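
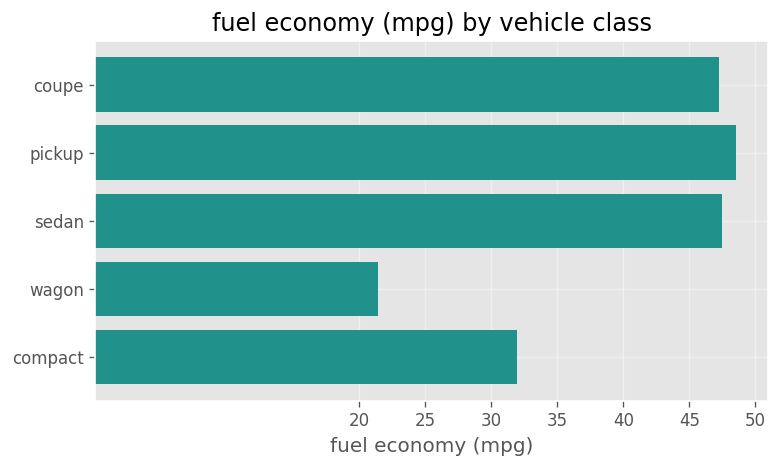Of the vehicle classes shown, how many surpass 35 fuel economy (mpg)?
3

Above 35: coupe, pickup, sedan.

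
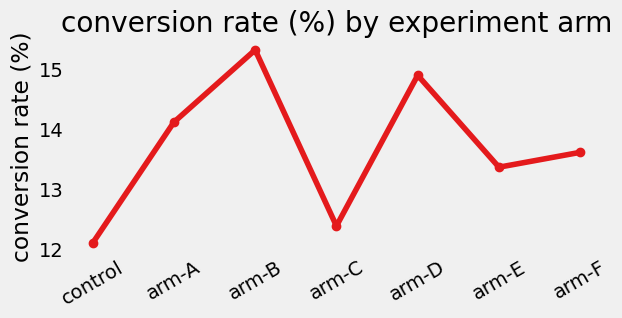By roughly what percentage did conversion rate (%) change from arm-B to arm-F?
≈ -12.9%

arm-B ≈ 15.5, arm-F ≈ 13.5; (13.5 − 15.5) / 15.5 ≈ -12.9%.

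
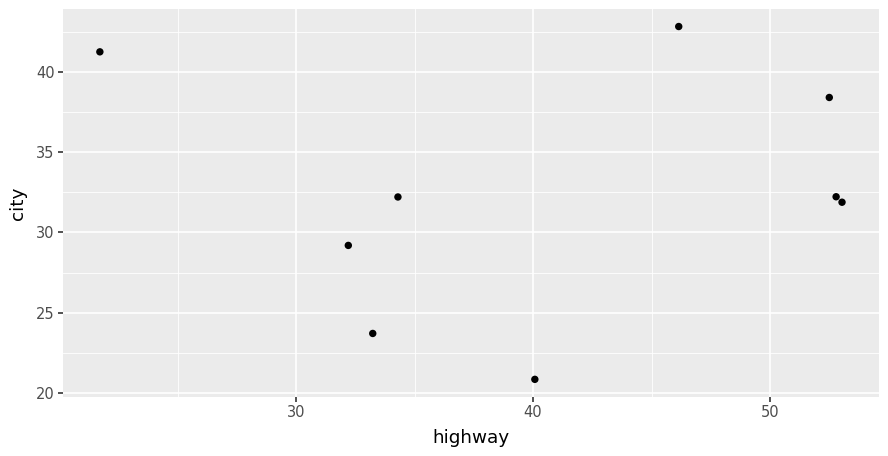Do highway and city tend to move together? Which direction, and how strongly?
no clear correlation

Points are roughly uncorrelated; weak (|r| ≈ 0.1).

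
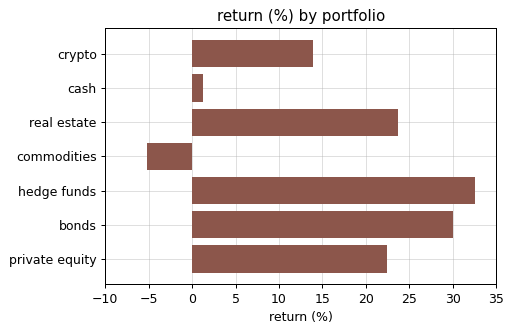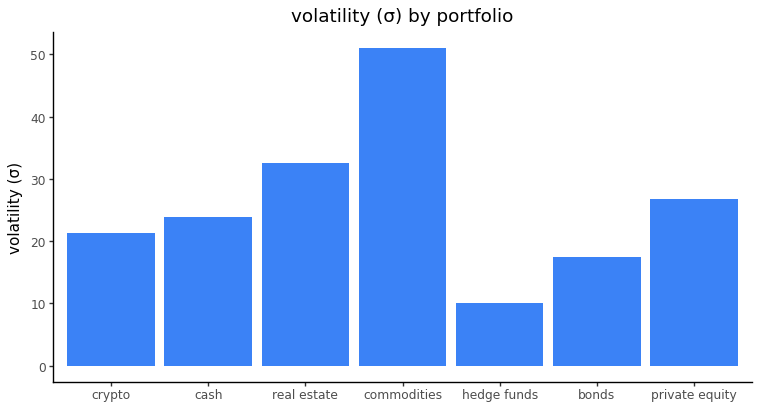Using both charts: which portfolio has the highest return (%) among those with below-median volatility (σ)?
Chart 2 median volatility (σ) ≈ 25; below-median portfolios: crypto, hedge funds, bonds. Among those, hedge funds has the highest return (%) (≈ 35).

hedge funds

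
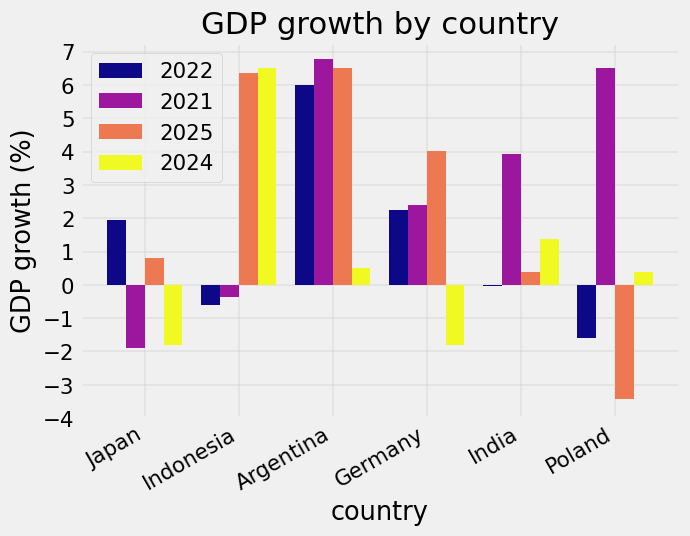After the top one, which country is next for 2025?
Top 3 for 2025: Argentina ≈ 7, Indonesia ≈ 6, Germany ≈ 4.

Indonesia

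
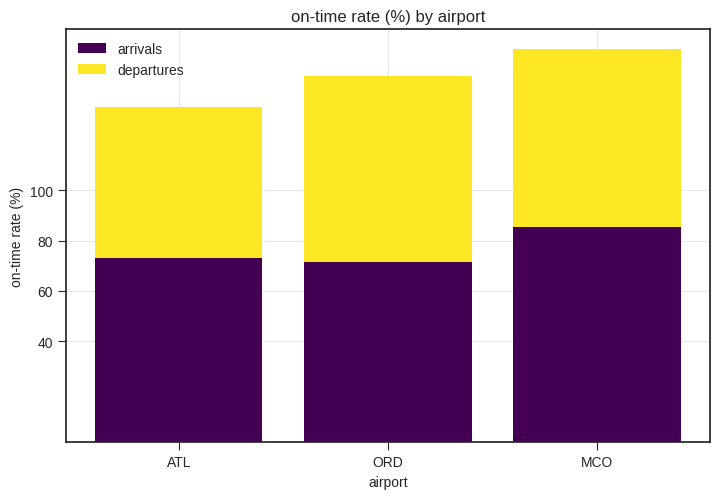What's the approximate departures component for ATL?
≈ 60

departures top ≈ 140, bottom ≈ 80; segment ≈ 60.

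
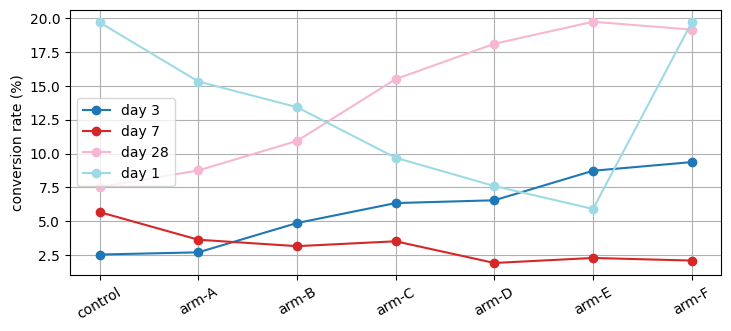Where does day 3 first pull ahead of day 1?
arm-E

arm-D: day 3 ≈ 6 vs day 1 ≈ 8 (not yet); arm-E: day 3 ≈ 8 vs day 1 ≈ 6 (first crossover).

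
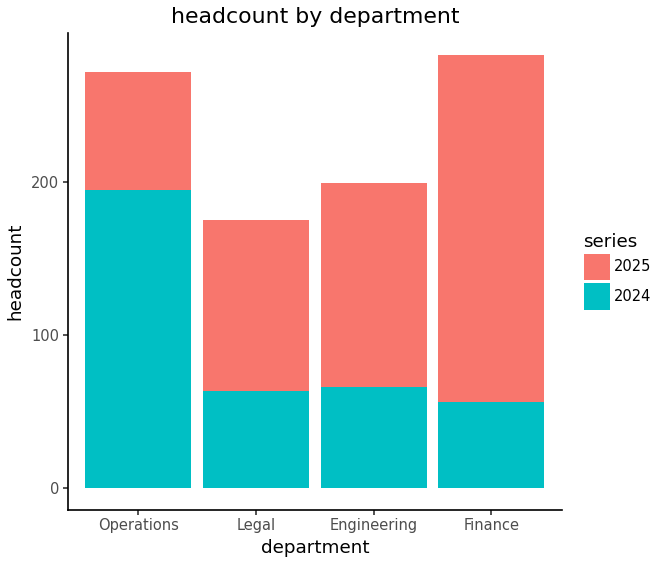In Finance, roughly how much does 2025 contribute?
≈ 225

2025 top ≈ 275, bottom ≈ 50; segment ≈ 225.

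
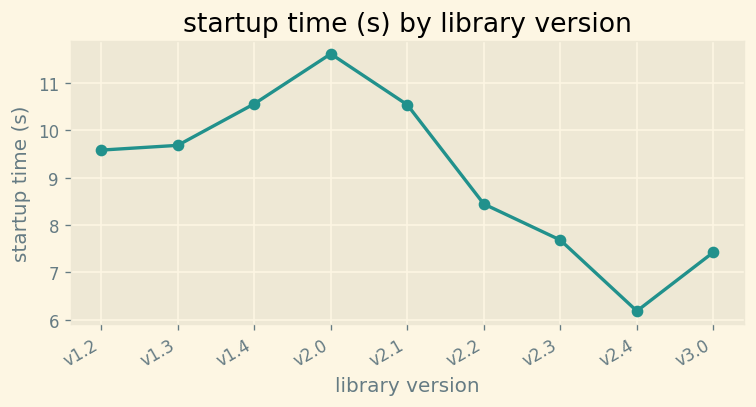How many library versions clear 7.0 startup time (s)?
Above 7.0: v1.2, v1.3, v1.4, v2.0, v2.1, v2.2, v2.3, v3.0.

8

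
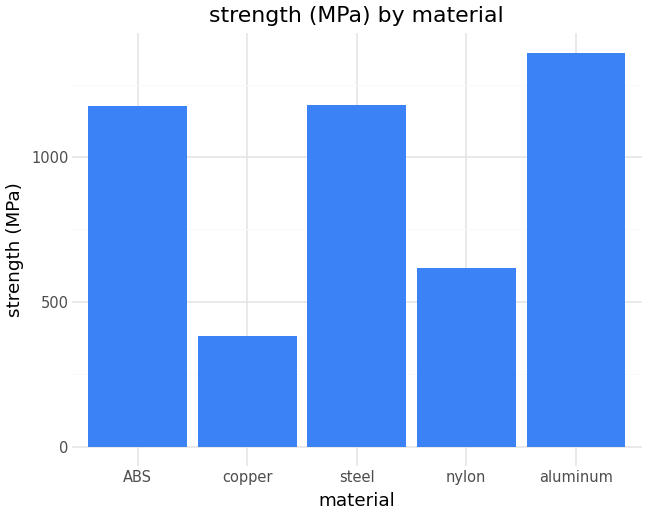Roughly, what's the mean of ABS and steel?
≈ 1200

(1200 + 1200) / 2 ≈ 1200.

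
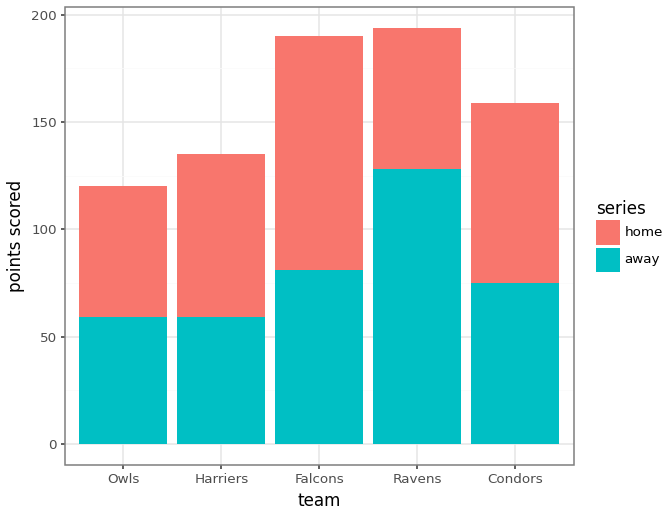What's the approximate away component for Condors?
≈ 80

away top ≈ 80, bottom ≈ 0; segment ≈ 80.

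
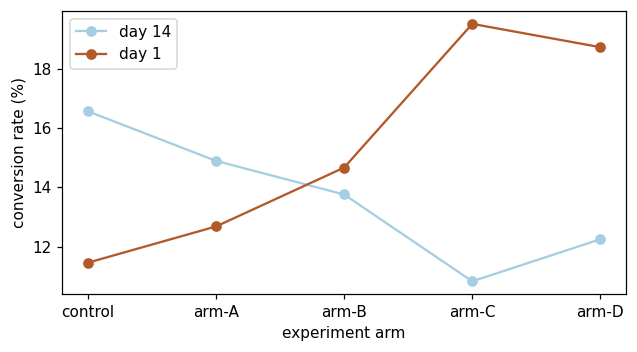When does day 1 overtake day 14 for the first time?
arm-B

arm-A: day 1 ≈ 13 vs day 14 ≈ 15 (not yet); arm-B: day 1 ≈ 15 vs day 14 ≈ 14 (first crossover).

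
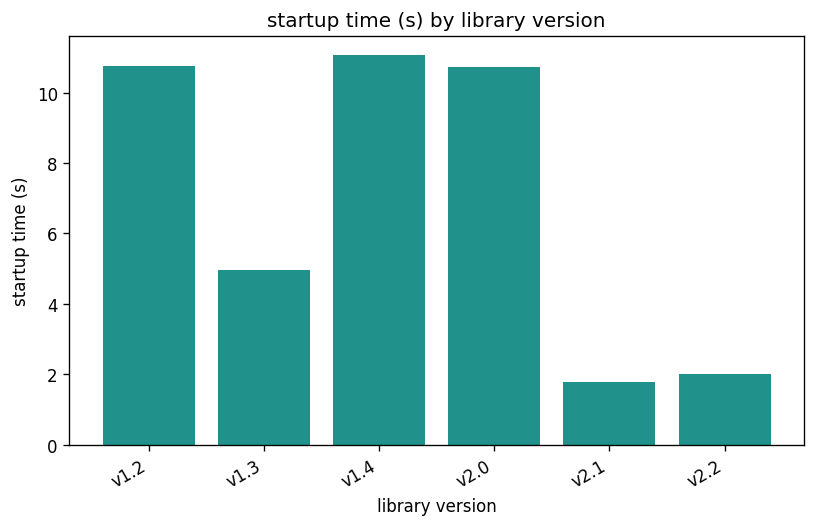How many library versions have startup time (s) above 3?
4

Above 3: v1.2, v1.3, v1.4, v2.0.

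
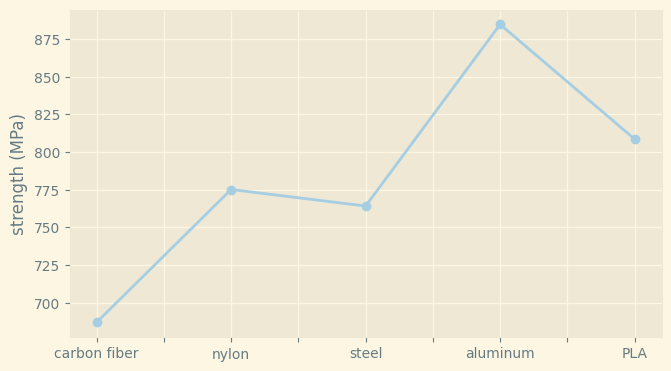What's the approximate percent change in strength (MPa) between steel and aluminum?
steel ≈ 760, aluminum ≈ 880; (880 − 760) / 760 ≈ +15.8%.

≈ +15.8%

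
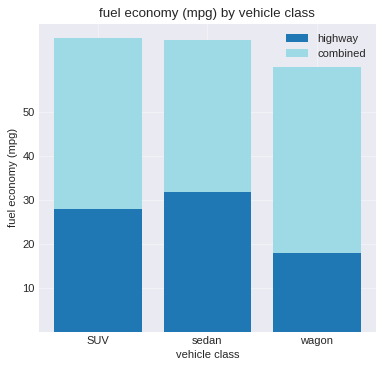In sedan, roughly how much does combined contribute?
combined top ≈ 70, bottom ≈ 30; segment ≈ 40.

≈ 40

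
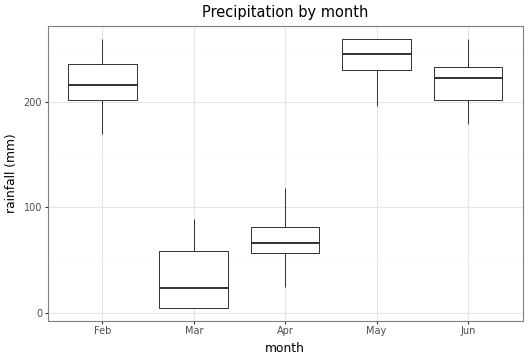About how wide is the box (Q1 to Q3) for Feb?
Q3 ≈ 240, Q1 ≈ 200; IQR ≈ 40.

≈ 40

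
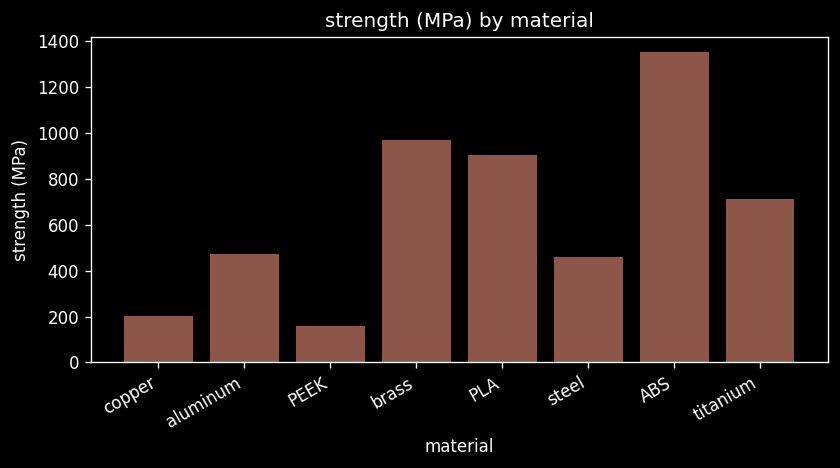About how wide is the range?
Max ABS ≈ 1400, min PEEK ≈ 200; range ≈ 1200.

≈ 1200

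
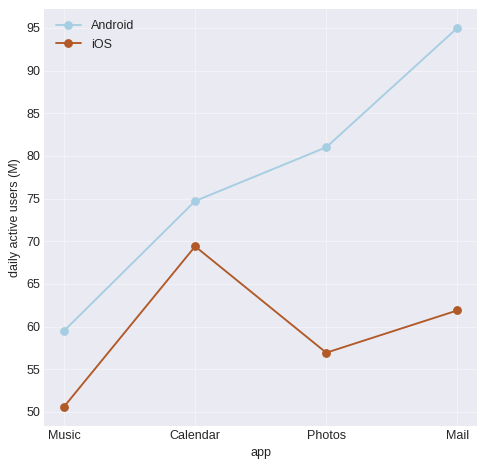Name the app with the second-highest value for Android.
Photos

Top 3 for Android: Mail ≈ 95, Photos ≈ 80, Calendar ≈ 75.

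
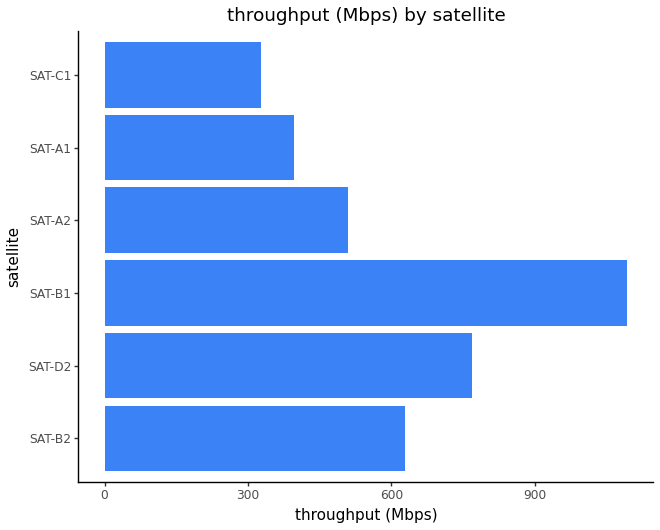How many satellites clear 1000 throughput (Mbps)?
Above 1000: SAT-B1.

1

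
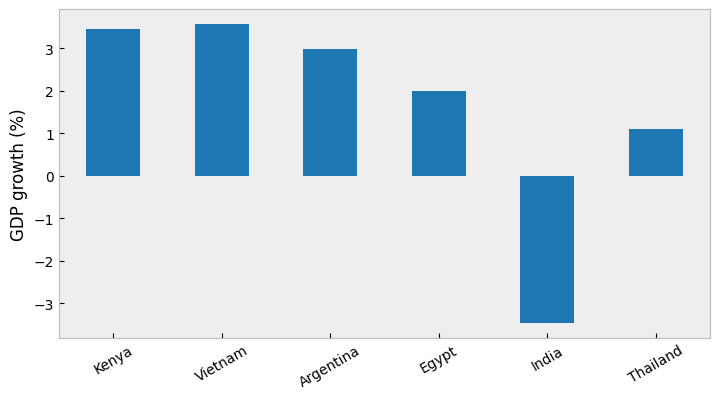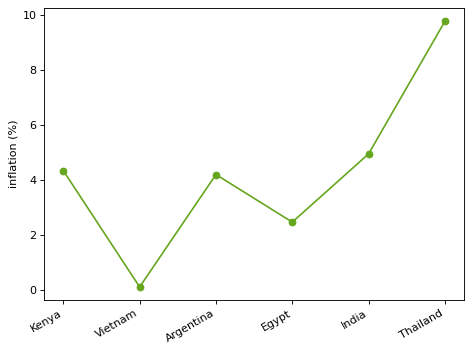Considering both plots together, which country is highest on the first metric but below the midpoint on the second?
Vietnam

Chart 2 median inflation (%) ≈ 4; below-median countries: Vietnam, Argentina, Egypt. Among those, Vietnam has the highest GDP growth (%) (≈ 3.5).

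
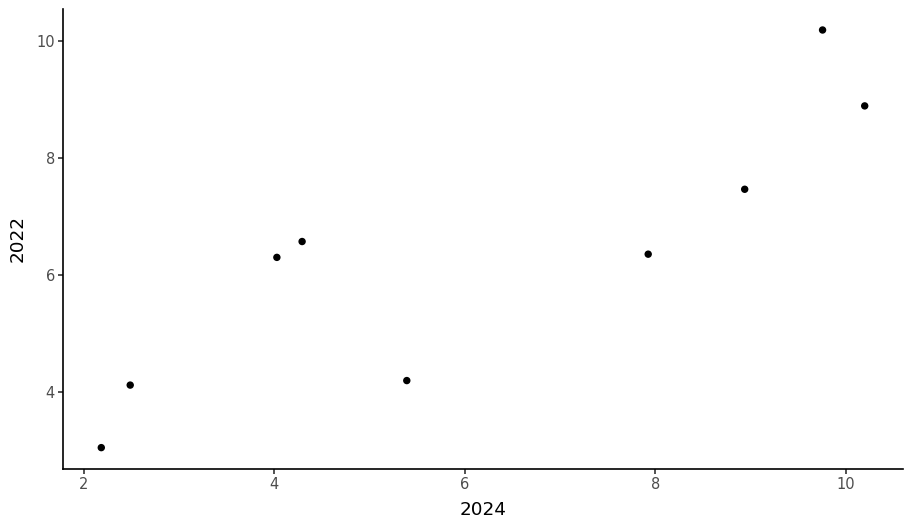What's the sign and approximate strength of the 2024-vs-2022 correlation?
positive, strong

Points are positively correlated; strong (|r| ≈ 0.9).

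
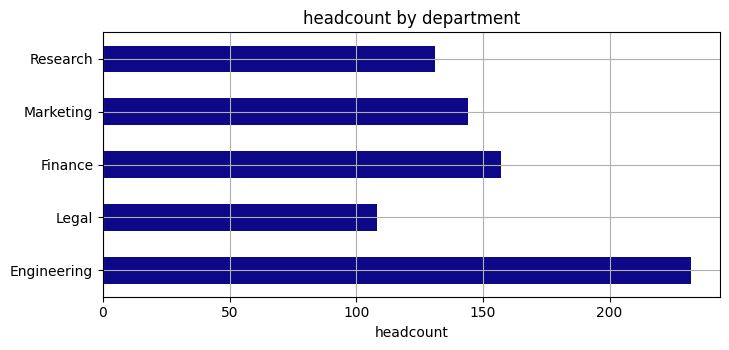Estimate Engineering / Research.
Engineering ≈ 240, Research ≈ 140; 240/140 ≈ 1.71.

≈ 1.71×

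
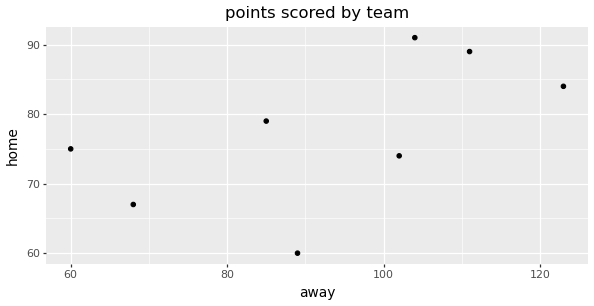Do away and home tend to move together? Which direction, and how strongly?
Points are positively correlated; moderate (|r| ≈ 0.6).

positive, moderate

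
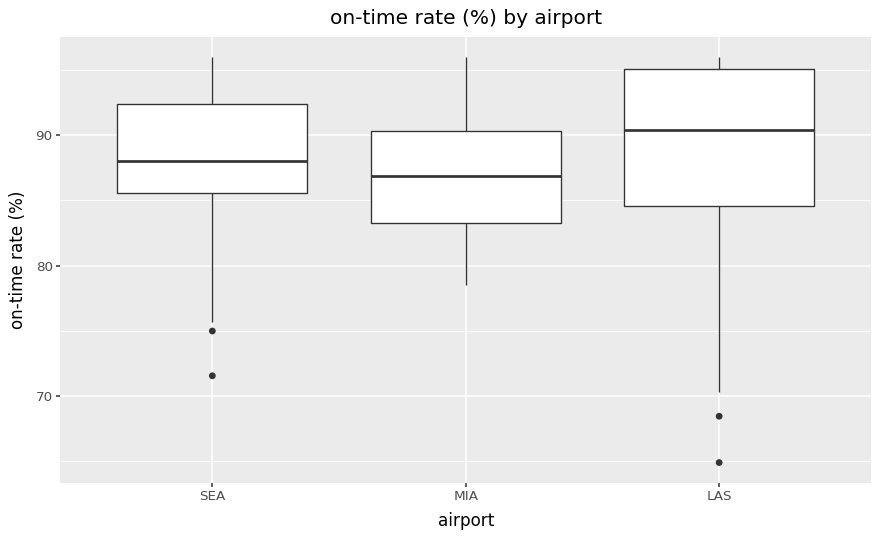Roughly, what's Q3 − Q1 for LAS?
≈ 10.5

Q3 ≈ 95.0, Q1 ≈ 84.5; IQR ≈ 10.5.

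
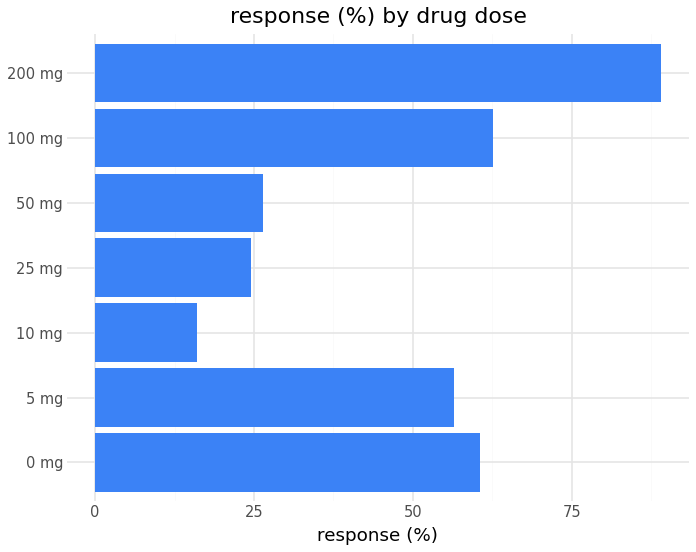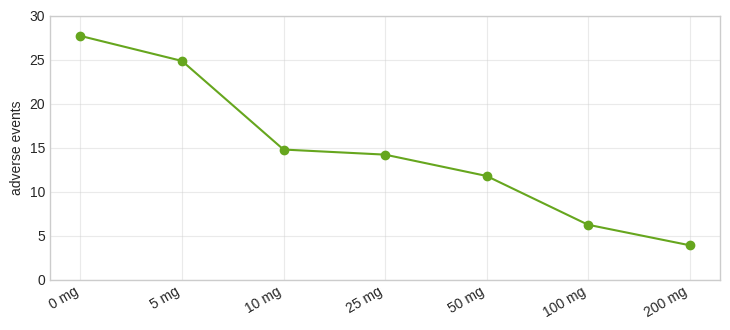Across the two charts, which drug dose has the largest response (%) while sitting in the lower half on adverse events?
200 mg

Chart 2 median adverse events ≈ 15; below-median drug doses: 50 mg, 100 mg, 200 mg. Among those, 200 mg has the highest response (%) (≈ 90).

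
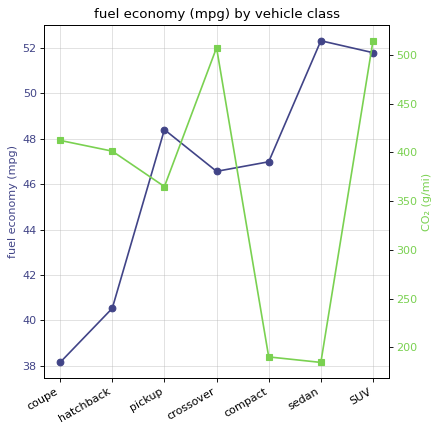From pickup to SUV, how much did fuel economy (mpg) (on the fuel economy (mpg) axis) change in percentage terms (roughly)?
pickup ≈ 48, SUV ≈ 52; (52 − 48) / 48 ≈ +8.3%.

≈ +8.3%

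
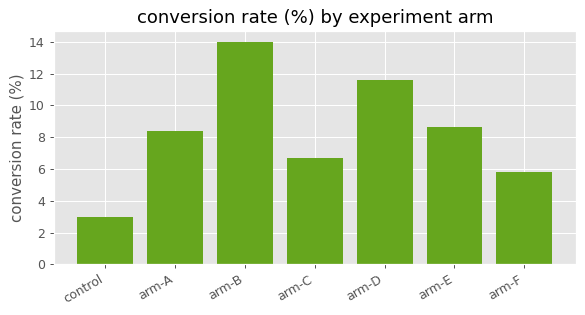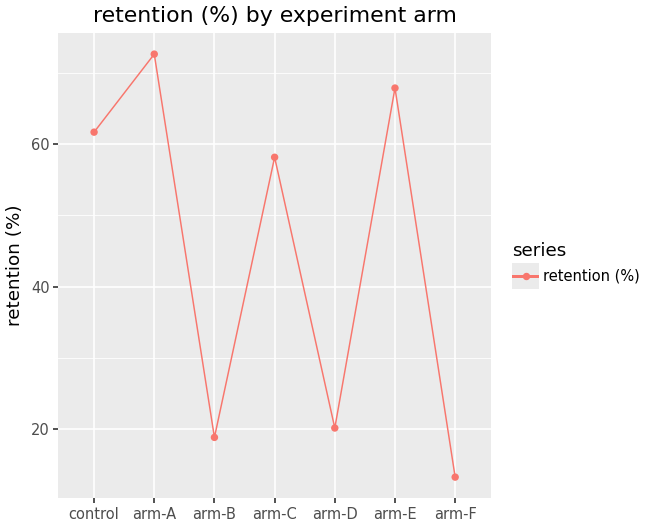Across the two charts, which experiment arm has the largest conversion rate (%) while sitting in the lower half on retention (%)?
Chart 2 median retention (%) ≈ 60; below-median experiment arms: arm-B, arm-D, arm-F. Among those, arm-B has the highest conversion rate (%) (≈ 14).

arm-B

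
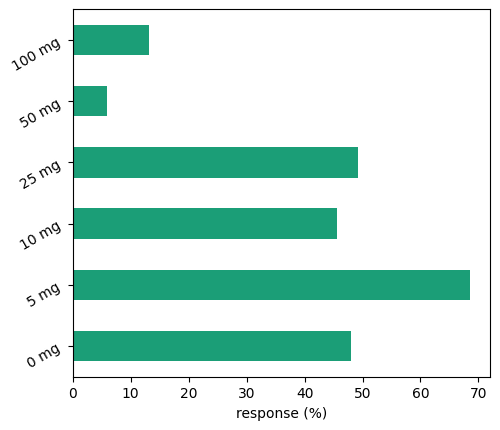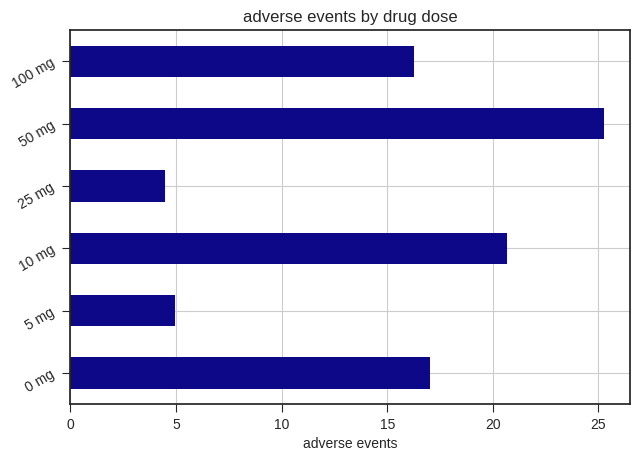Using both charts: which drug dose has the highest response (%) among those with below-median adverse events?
5 mg

Chart 2 median adverse events ≈ 15; below-median drug doses: 5 mg, 25 mg, 100 mg. Among those, 5 mg has the highest response (%) (≈ 70).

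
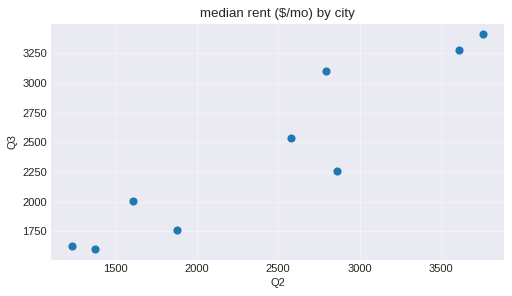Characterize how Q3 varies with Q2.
Points are positively correlated; strong (|r| ≈ 0.9).

positive, strong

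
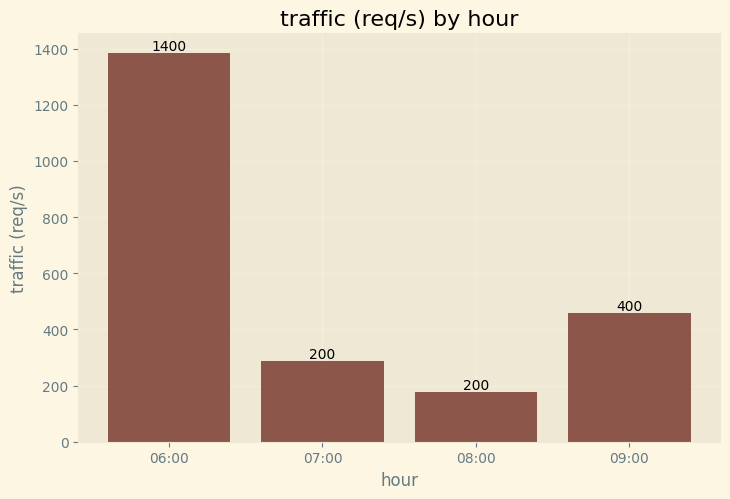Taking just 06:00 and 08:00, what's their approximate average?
(1400 + 200) / 2 ≈ 800.

≈ 800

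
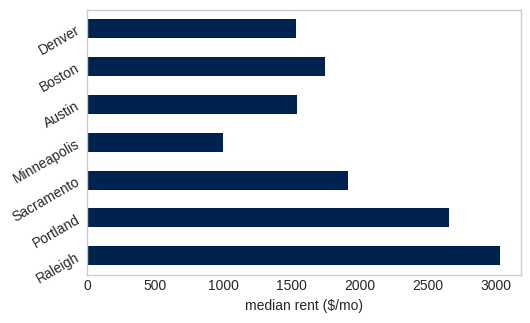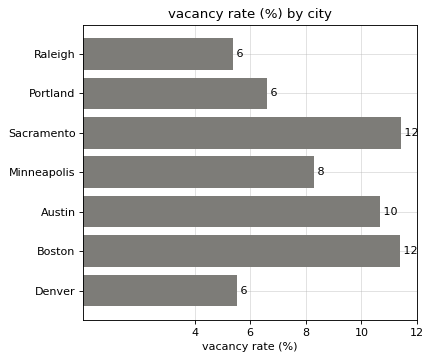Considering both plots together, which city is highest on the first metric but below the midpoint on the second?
Raleigh

Chart 2 median vacancy rate (%) ≈ 8; below-median cities: Raleigh, Portland, Denver. Among those, Raleigh has the highest median rent ($/mo) (≈ 3000).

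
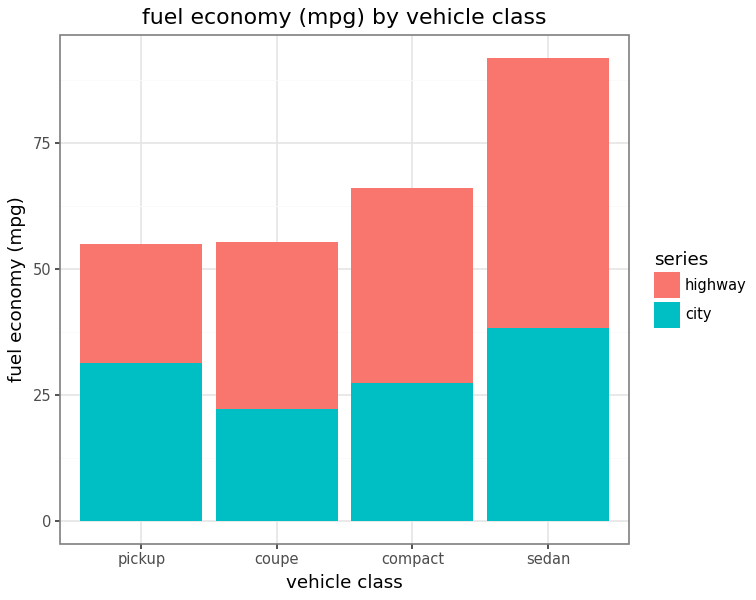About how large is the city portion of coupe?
city top ≈ 20, bottom ≈ 0; segment ≈ 20.

≈ 20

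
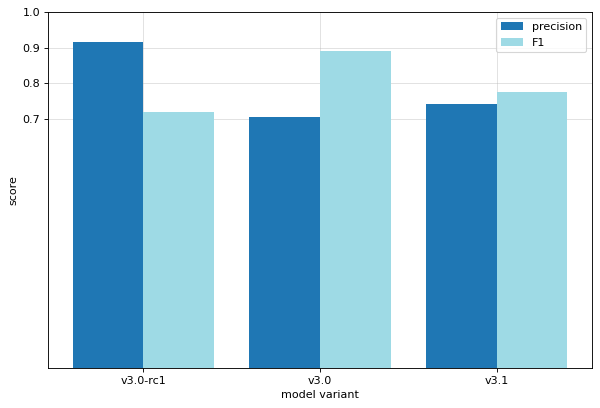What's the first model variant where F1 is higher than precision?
v3.0

v3.0-rc1: F1 ≈ 0.7 vs precision ≈ 0.9 (not yet); v3.0: F1 ≈ 0.9 vs precision ≈ 0.7 (first crossover).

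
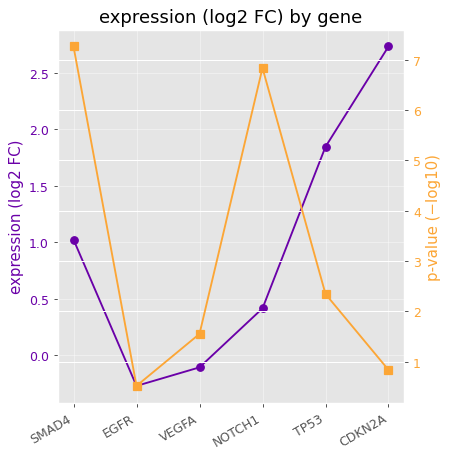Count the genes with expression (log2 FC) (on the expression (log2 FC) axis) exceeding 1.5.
2

Above 1.5: TP53, CDKN2A.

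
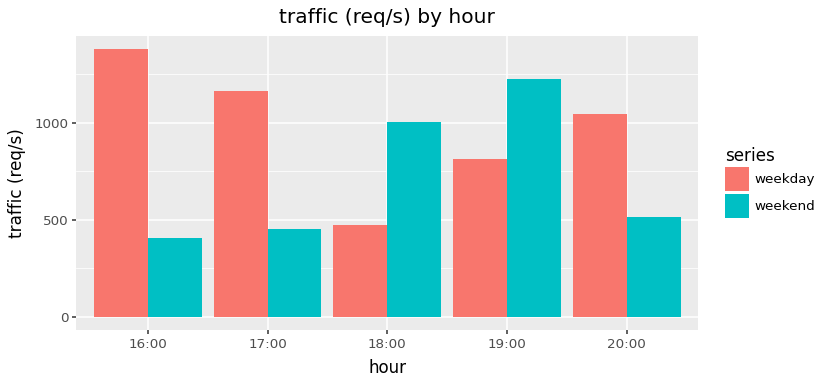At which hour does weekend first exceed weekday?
17:00: weekend ≈ 400 vs weekday ≈ 1200 (not yet); 18:00: weekend ≈ 1000 vs weekday ≈ 400 (first crossover).

18:00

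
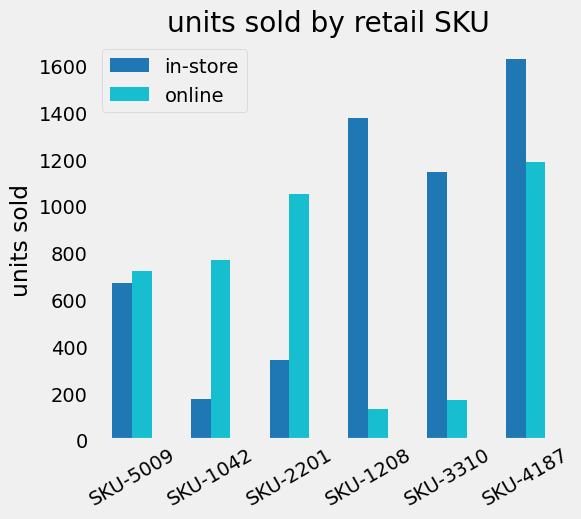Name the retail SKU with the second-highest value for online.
SKU-2201

Top 3 for online: SKU-4187 ≈ 1200, SKU-2201 ≈ 1000, SKU-1042 ≈ 800.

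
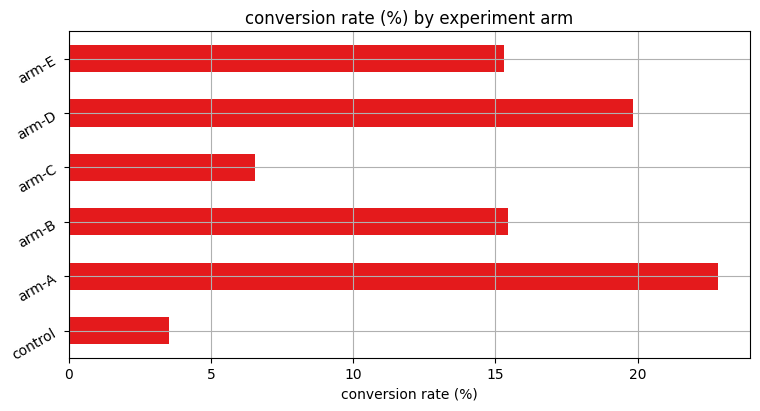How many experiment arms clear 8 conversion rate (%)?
4

Above 8: arm-A, arm-B, arm-D, arm-E.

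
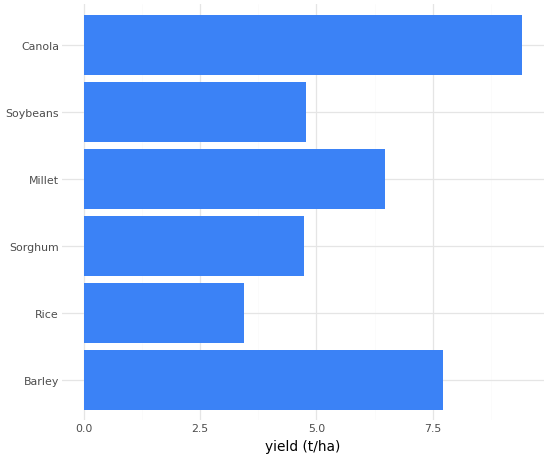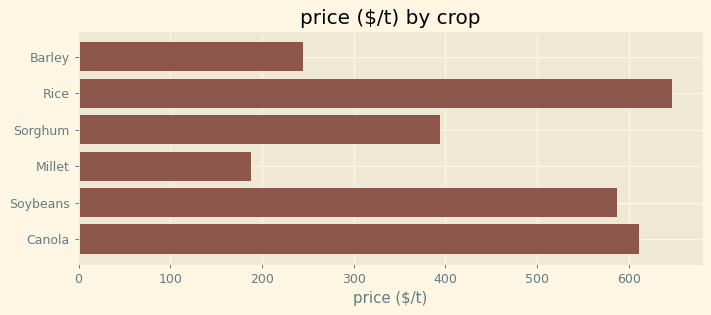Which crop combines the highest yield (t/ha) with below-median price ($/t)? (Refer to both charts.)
Chart 2 median price ($/t) ≈ 500; below-median crops: Barley, Sorghum, Millet. Among those, Barley has the highest yield (t/ha) (≈ 8).

Barley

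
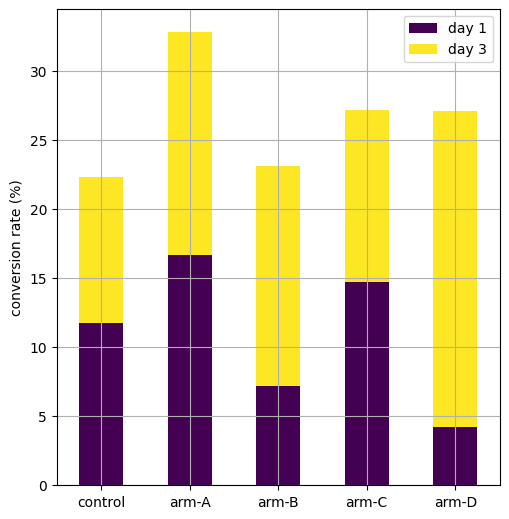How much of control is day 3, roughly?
≈ 10

day 3 top ≈ 20, bottom ≈ 10; segment ≈ 10.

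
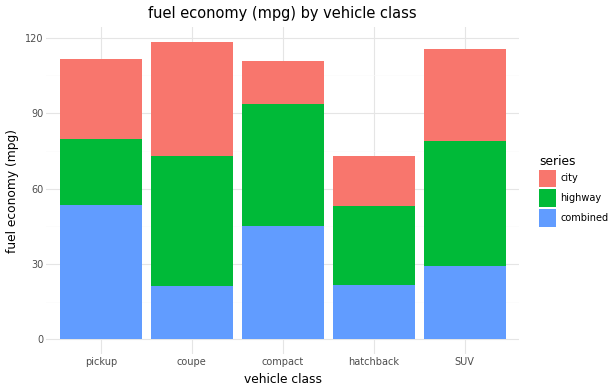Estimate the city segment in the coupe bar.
≈ 50

city top ≈ 120, bottom ≈ 70; segment ≈ 50.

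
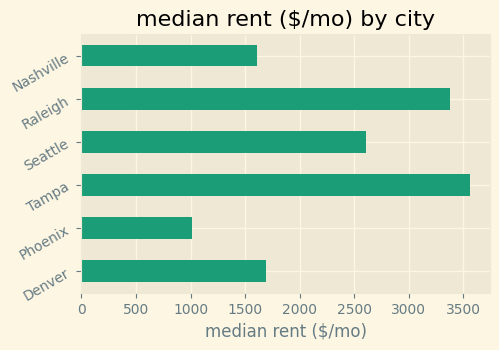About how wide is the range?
Max Tampa ≈ 3500, min Phoenix ≈ 1000; range ≈ 2500.

≈ 2500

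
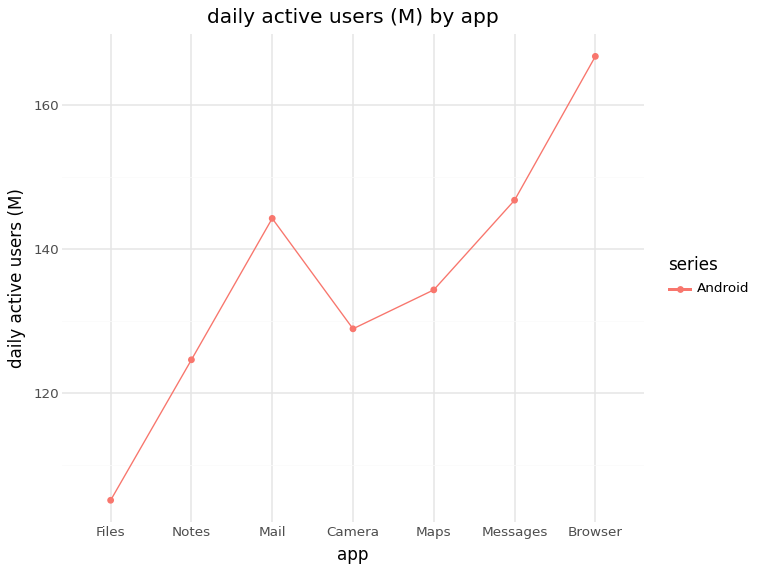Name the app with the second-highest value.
Messages

Top 3: Browser ≈ 170, Messages ≈ 150, Mail ≈ 140.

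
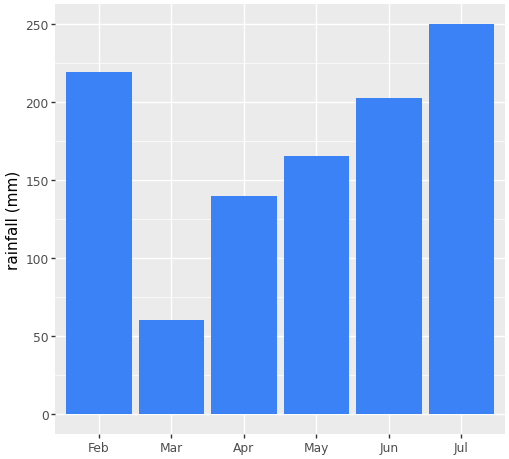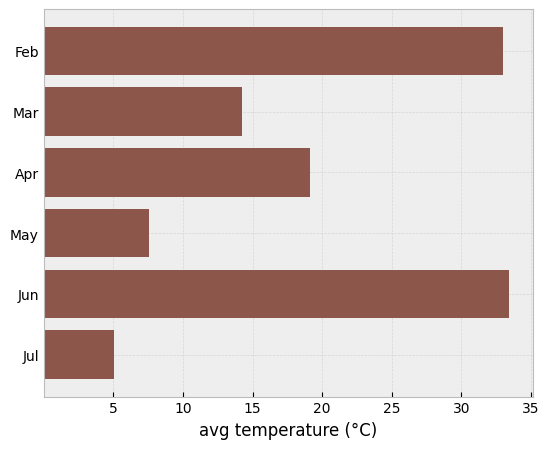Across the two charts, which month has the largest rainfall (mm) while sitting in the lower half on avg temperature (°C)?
Jul

Chart 2 median avg temperature (°C) ≈ 15; below-median months: Mar, May, Jul. Among those, Jul has the highest rainfall (mm) (≈ 250).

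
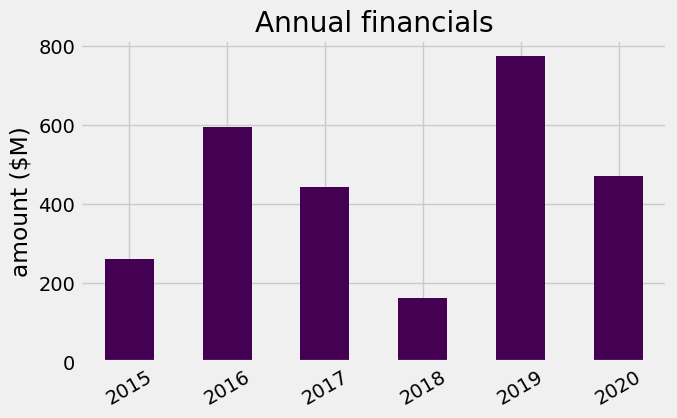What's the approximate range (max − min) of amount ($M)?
≈ 600

Max 2019 ≈ 800, min 2018 ≈ 200; range ≈ 600.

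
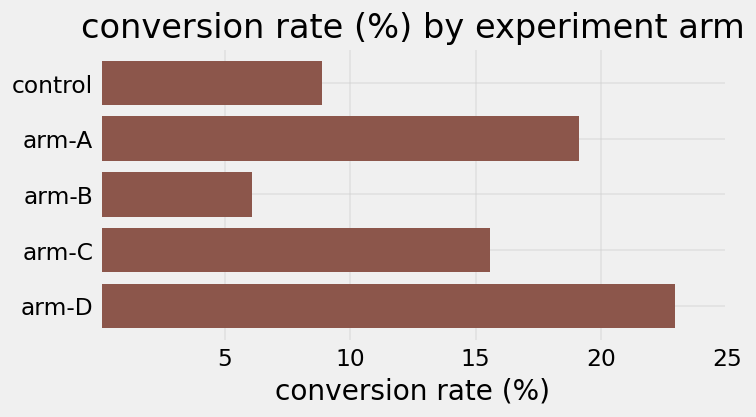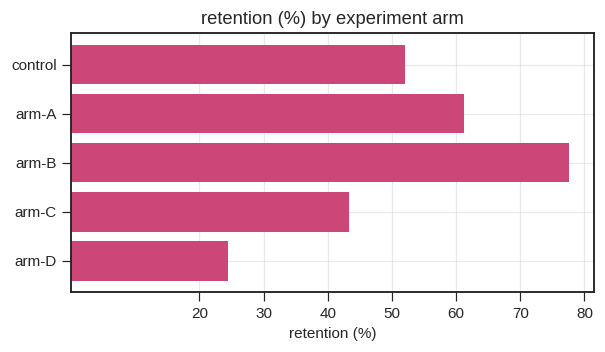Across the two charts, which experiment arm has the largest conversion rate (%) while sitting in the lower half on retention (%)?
arm-D

Chart 2 median retention (%) ≈ 50; below-median experiment arms: arm-C, arm-D. Among those, arm-D has the highest conversion rate (%) (≈ 25).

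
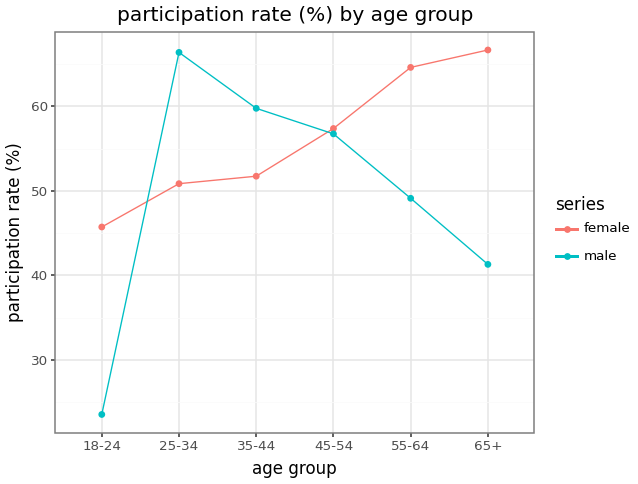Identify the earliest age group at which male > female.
18-24: male ≈ 25 vs female ≈ 45 (not yet); 25-34: male ≈ 65 vs female ≈ 50 (first crossover).

25-34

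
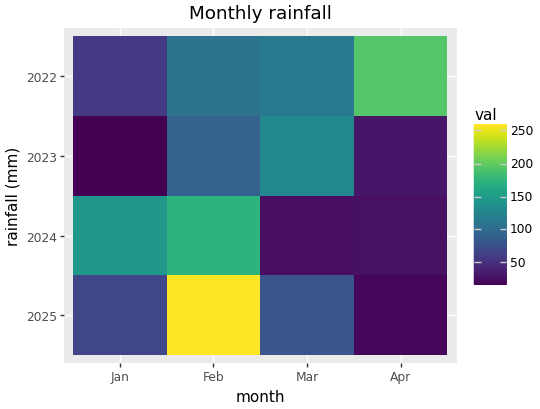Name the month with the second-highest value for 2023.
Feb

Top 3 for 2023: Mar ≈ 125, Feb ≈ 100, Apr ≈ 25.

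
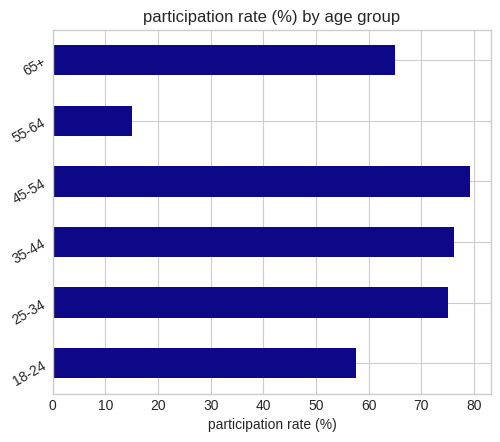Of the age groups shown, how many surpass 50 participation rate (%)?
Above 50: 18-24, 25-34, 35-44, 45-54, 65+.

5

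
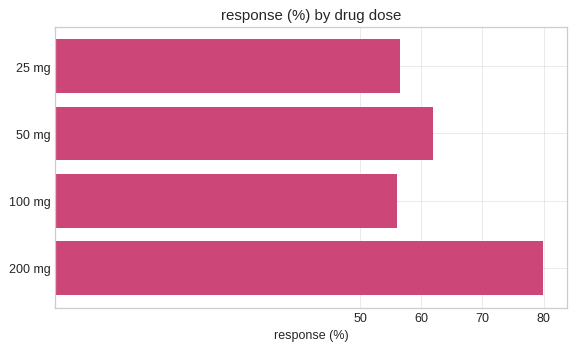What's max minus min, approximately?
≈ 20

Max 200 mg ≈ 80, min 100 mg ≈ 60; range ≈ 20.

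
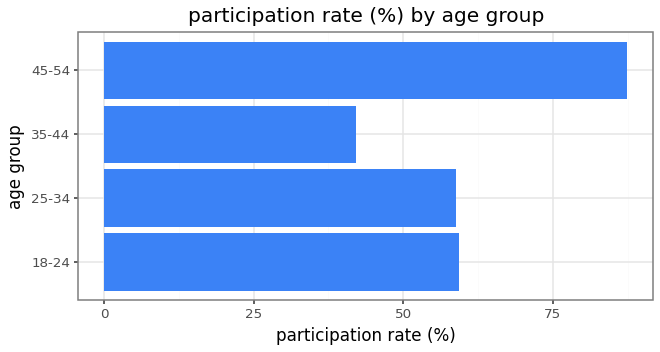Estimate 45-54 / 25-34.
45-54 ≈ 90, 25-34 ≈ 60; 90/60 ≈ 1.5.

≈ 1.5×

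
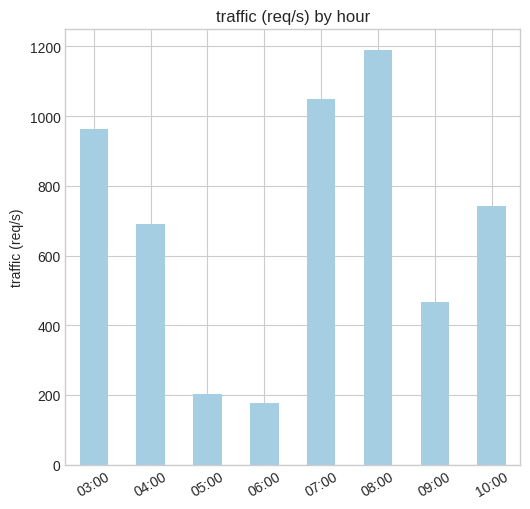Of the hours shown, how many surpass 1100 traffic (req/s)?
1

Above 1100: 08:00.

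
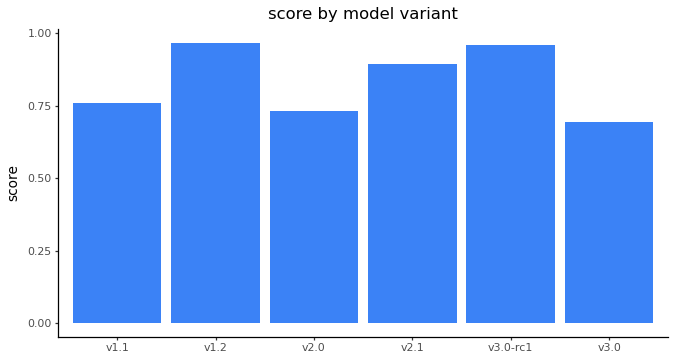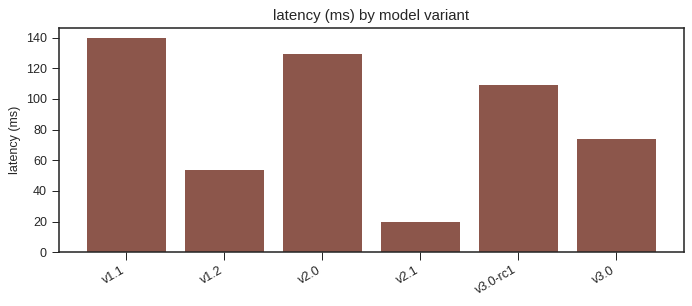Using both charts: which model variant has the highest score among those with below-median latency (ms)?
v1.2

Chart 2 median latency (ms) ≈ 100; below-median model variants: v1.2, v2.1, v3.0. Among those, v1.2 has the highest score (≈ 1).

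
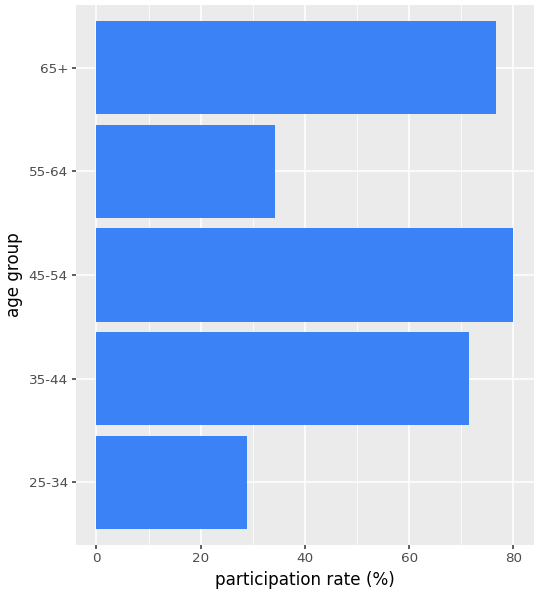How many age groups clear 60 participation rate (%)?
Above 60: 35-44, 45-54, 65+.

3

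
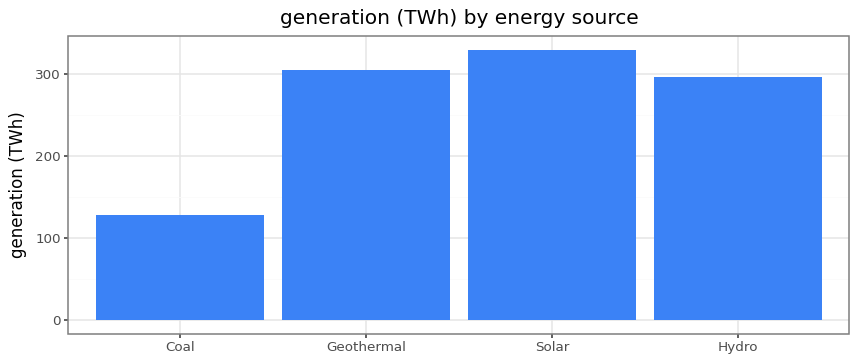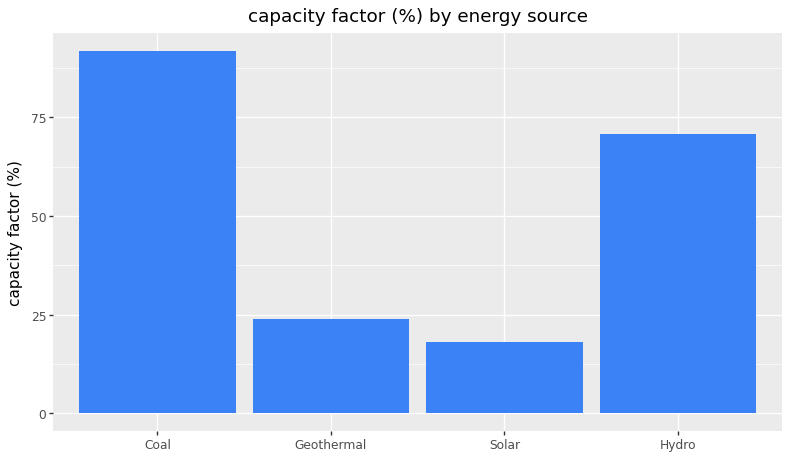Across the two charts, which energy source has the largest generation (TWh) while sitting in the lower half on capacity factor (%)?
Chart 2 median capacity factor (%) ≈ 50; below-median energy sources: Geothermal, Solar. Among those, Solar has the highest generation (TWh) (≈ 350).

Solar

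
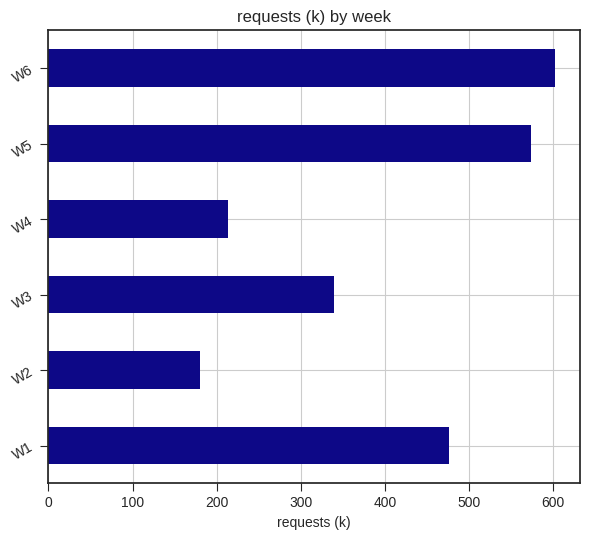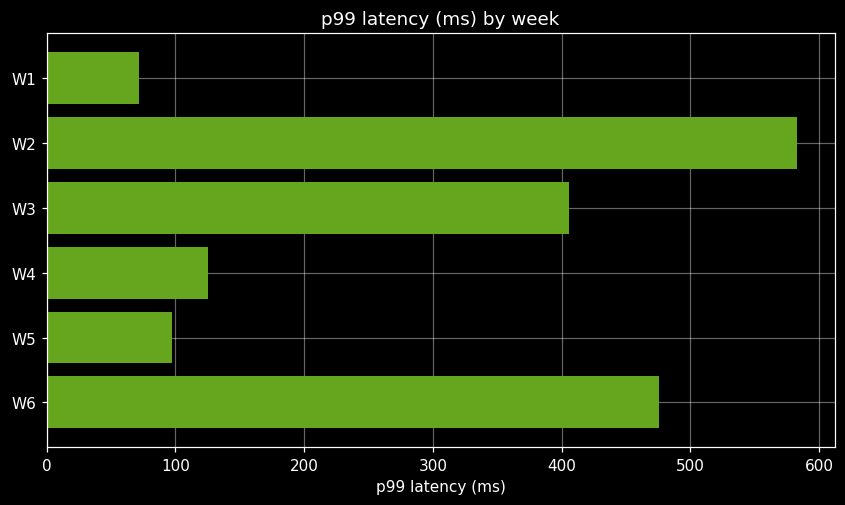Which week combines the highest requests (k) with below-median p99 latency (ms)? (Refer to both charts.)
W5

Chart 2 median p99 latency (ms) ≈ 300; below-median weeks: W1, W4, W5. Among those, W5 has the highest requests (k) (≈ 600).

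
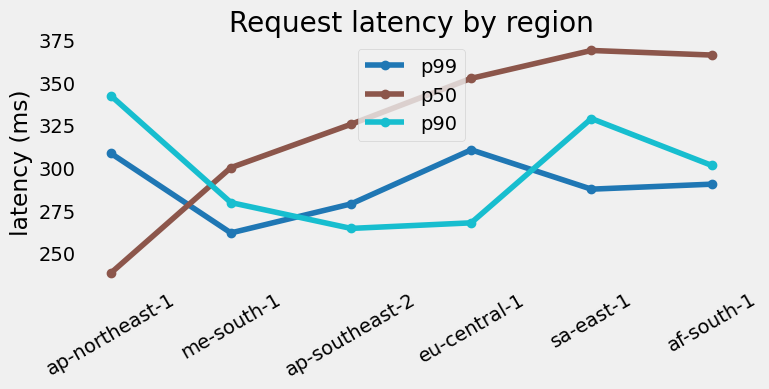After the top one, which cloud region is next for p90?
Top 3 for p90: ap-northeast-1 ≈ 340, sa-east-1 ≈ 320, af-south-1 ≈ 300.

sa-east-1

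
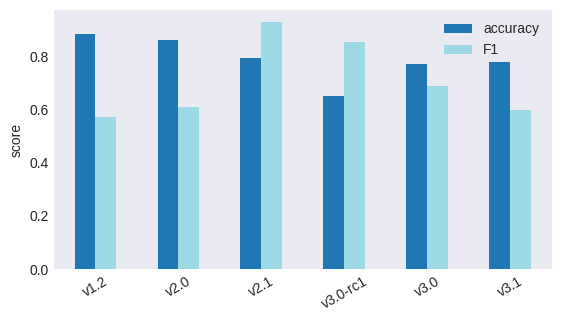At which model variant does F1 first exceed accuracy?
v2.0: F1 ≈ 0.6 vs accuracy ≈ 0.9 (not yet); v2.1: F1 ≈ 0.9 vs accuracy ≈ 0.8 (first crossover).

v2.1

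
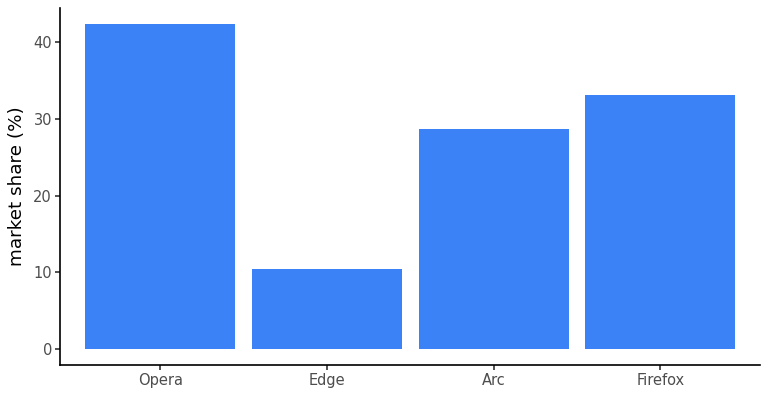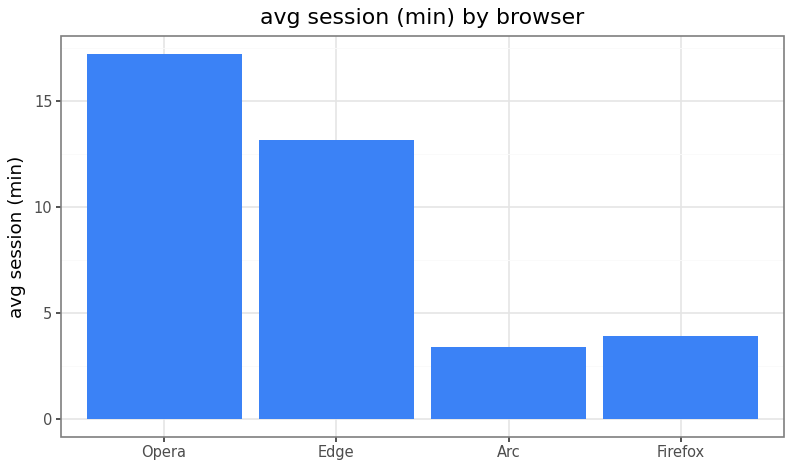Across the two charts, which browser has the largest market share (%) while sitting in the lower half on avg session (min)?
Firefox

Chart 2 median avg session (min) ≈ 8; below-median browsers: Arc, Firefox. Among those, Firefox has the highest market share (%) (≈ 35).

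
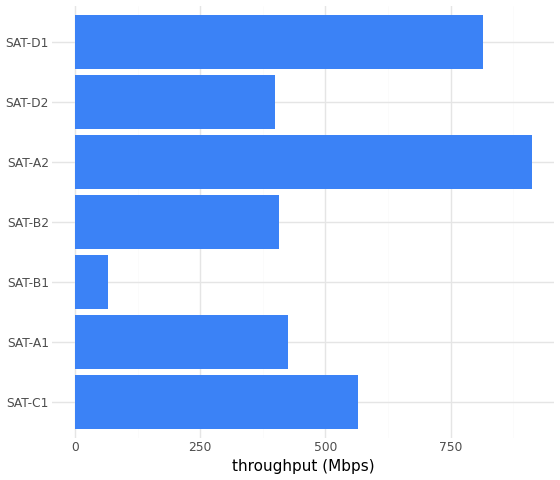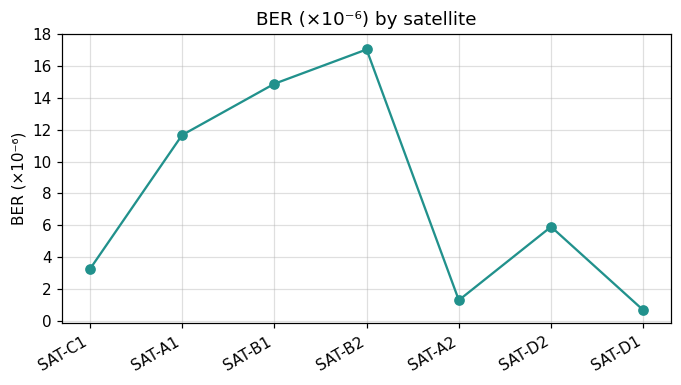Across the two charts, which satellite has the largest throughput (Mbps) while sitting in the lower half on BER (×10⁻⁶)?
SAT-A2

Chart 2 median BER (×10⁻⁶) ≈ 6; below-median satellites: SAT-C1, SAT-A2, SAT-D1. Among those, SAT-A2 has the highest throughput (Mbps) (≈ 900).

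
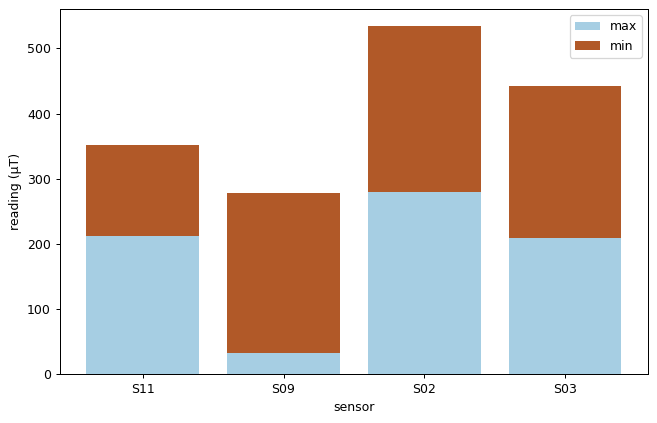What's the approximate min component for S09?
min top ≈ 300, bottom ≈ 50; segment ≈ 250.

≈ 250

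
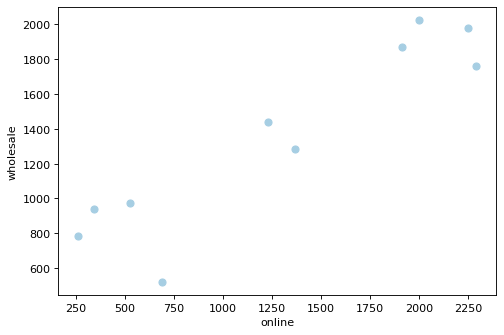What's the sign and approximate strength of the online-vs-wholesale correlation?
positive, strong

Points are positively correlated; strong (|r| ≈ 0.9).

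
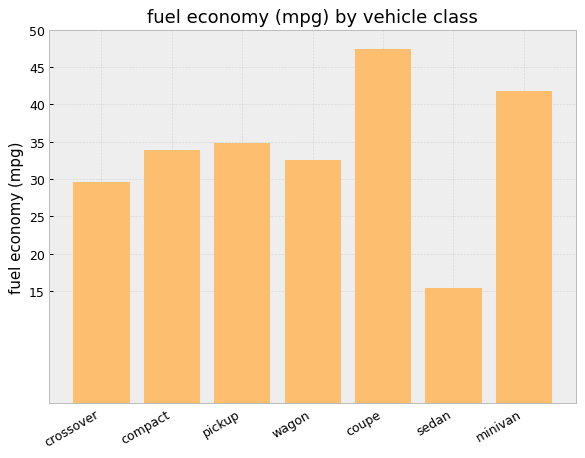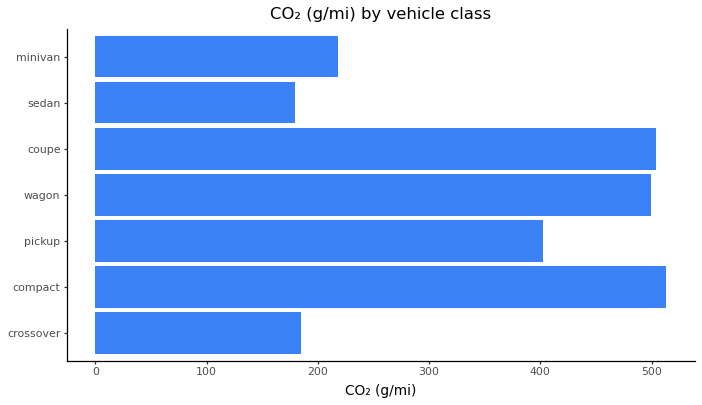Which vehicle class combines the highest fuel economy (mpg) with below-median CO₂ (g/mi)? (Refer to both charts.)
minivan

Chart 2 median CO₂ (g/mi) ≈ 400; below-median vehicle classes: crossover, sedan, minivan. Among those, minivan has the highest fuel economy (mpg) (≈ 40).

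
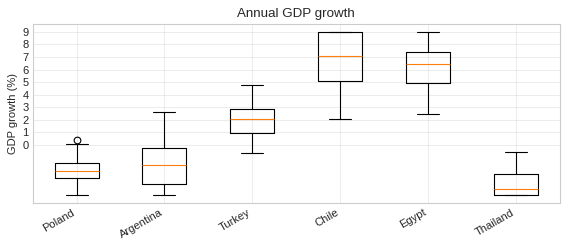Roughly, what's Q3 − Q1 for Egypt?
Q3 ≈ 7, Q1 ≈ 5; IQR ≈ 2.

≈ 2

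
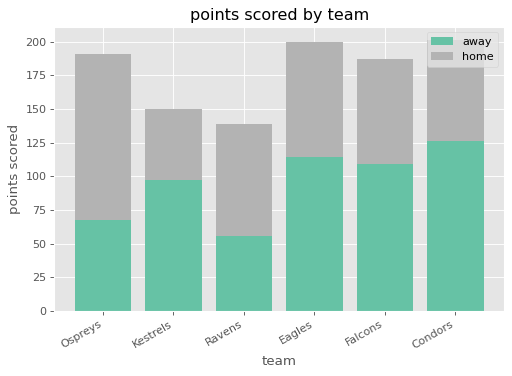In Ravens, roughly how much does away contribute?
away top ≈ 60, bottom ≈ 0; segment ≈ 60.

≈ 60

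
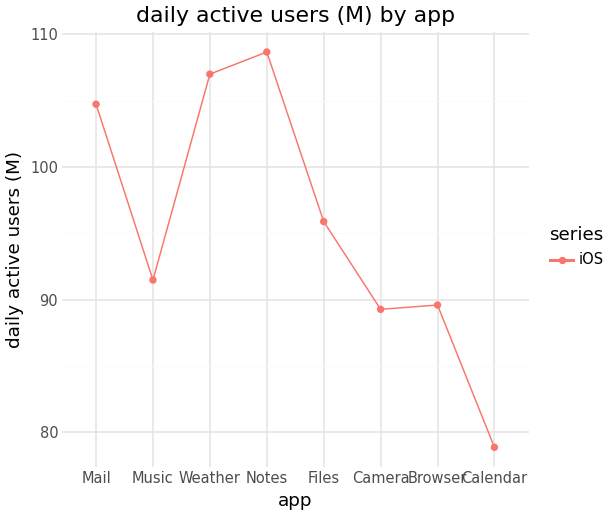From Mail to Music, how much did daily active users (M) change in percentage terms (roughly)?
Mail ≈ 105, Music ≈ 90; (90 − 105) / 105 ≈ -14.3%.

≈ -14.3%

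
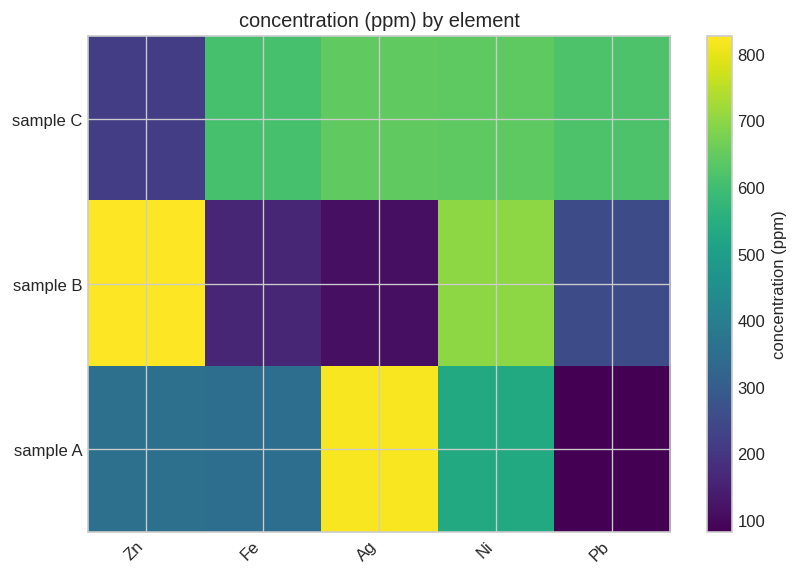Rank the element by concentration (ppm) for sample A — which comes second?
Ni

Top 3 for sample A: Ag ≈ 800, Ni ≈ 500, Zn ≈ 400.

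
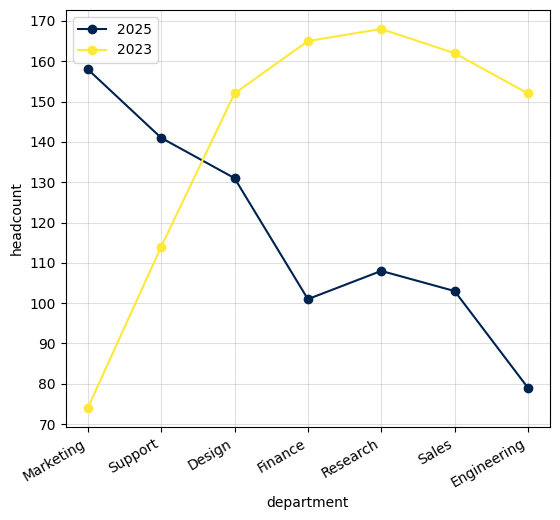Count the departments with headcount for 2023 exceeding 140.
Above 140: Design, Finance, Research, Sales, Engineering.

5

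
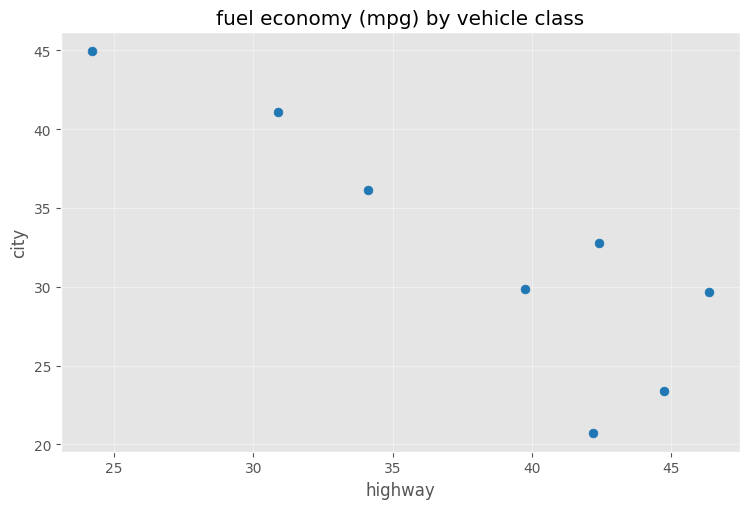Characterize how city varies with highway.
Points are negatively correlated; strong (|r| ≈ 0.9).

negative, strong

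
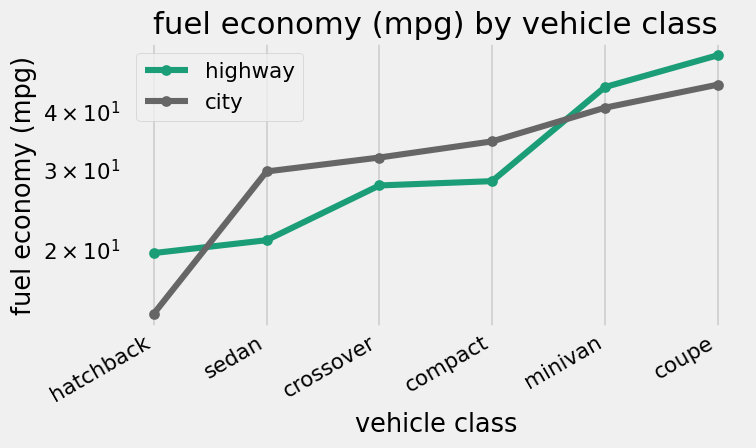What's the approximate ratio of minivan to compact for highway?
minivan ≈ 45, compact ≈ 30; 45/30 ≈ 1.5.

≈ 1.5×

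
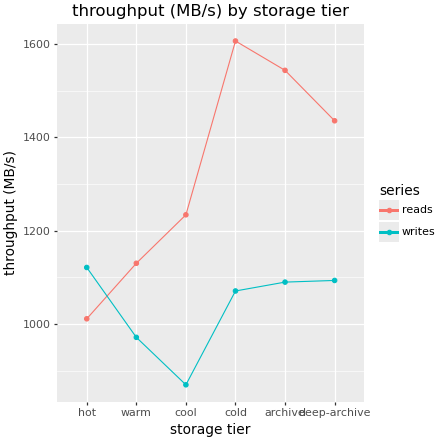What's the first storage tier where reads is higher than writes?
hot: reads ≈ 1000 vs writes ≈ 1100 (not yet); warm: reads ≈ 1100 vs writes ≈ 1000 (first crossover).

warm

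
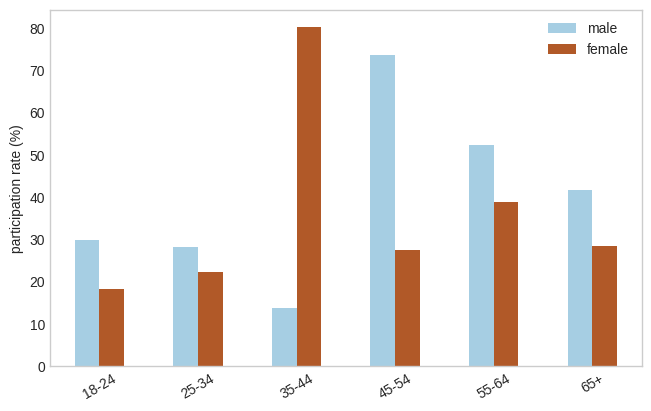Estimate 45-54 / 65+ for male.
45-54 ≈ 70, 65+ ≈ 40; 70/40 ≈ 1.75.

≈ 1.75×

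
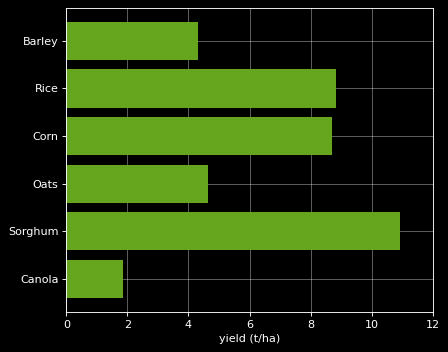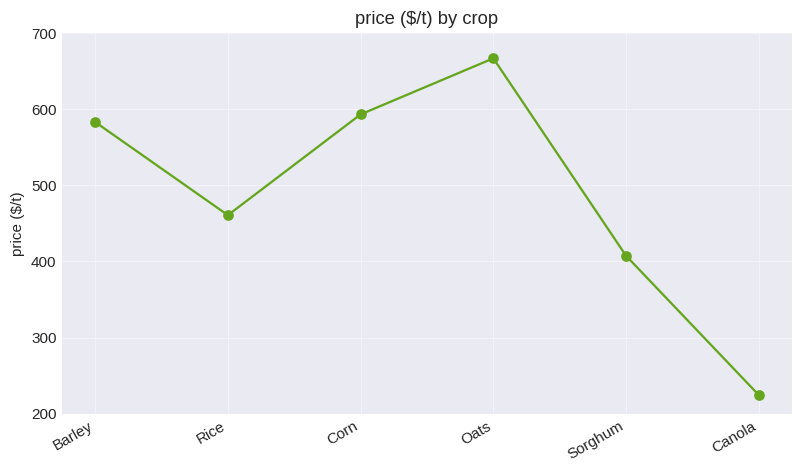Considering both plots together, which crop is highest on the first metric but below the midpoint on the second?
Sorghum

Chart 2 median price ($/t) ≈ 500; below-median crops: Rice, Sorghum, Canola. Among those, Sorghum has the highest yield (t/ha) (≈ 10).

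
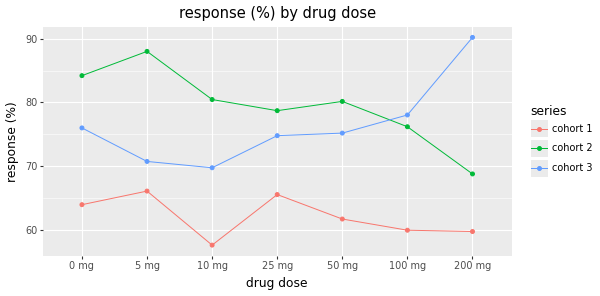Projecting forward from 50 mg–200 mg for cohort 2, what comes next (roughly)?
Last three: 80, 75, 70 → slope ≈ -5/step → next ≈ 65.

≈ 65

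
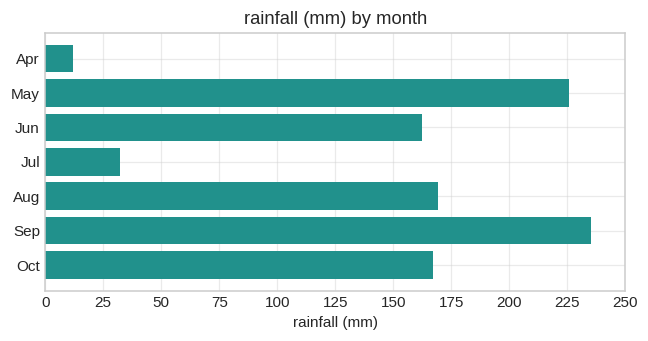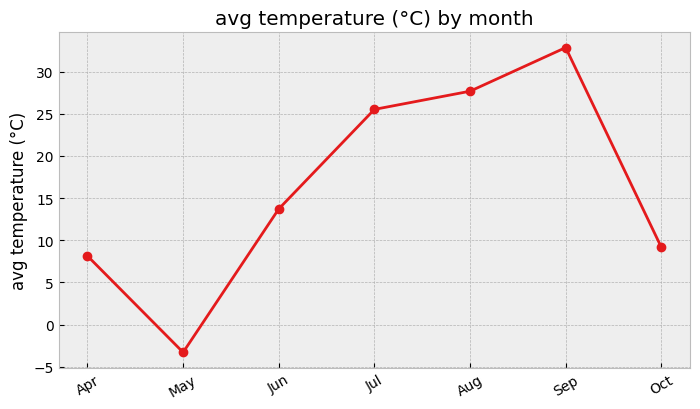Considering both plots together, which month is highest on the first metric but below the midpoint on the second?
May

Chart 2 median avg temperature (°C) ≈ 15; below-median months: Apr, May, Oct. Among those, May has the highest rainfall (mm) (≈ 225).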